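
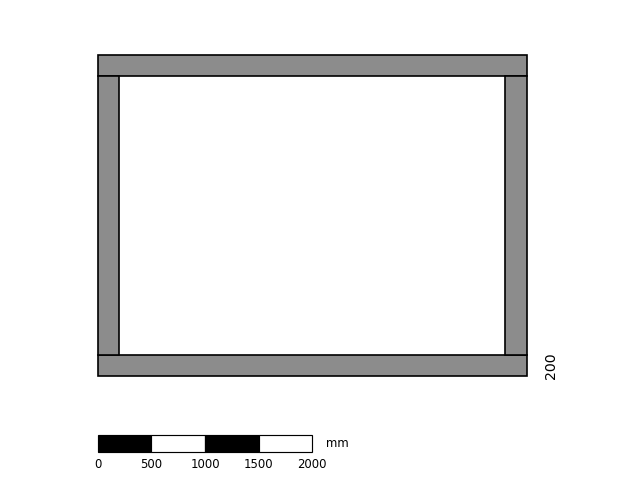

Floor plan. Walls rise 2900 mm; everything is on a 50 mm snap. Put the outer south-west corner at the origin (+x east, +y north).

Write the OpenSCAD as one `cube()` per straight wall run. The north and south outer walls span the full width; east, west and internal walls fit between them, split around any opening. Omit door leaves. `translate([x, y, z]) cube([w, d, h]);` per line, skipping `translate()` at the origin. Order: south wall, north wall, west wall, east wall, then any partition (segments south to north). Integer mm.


cube([4000, 200, 2900]);
translate([0, 2800, 0]) cube([4000, 200, 2900]);
translate([0, 200, 0]) cube([200, 2600, 2900]);
translate([3800, 200, 0]) cube([200, 2600, 2900]);


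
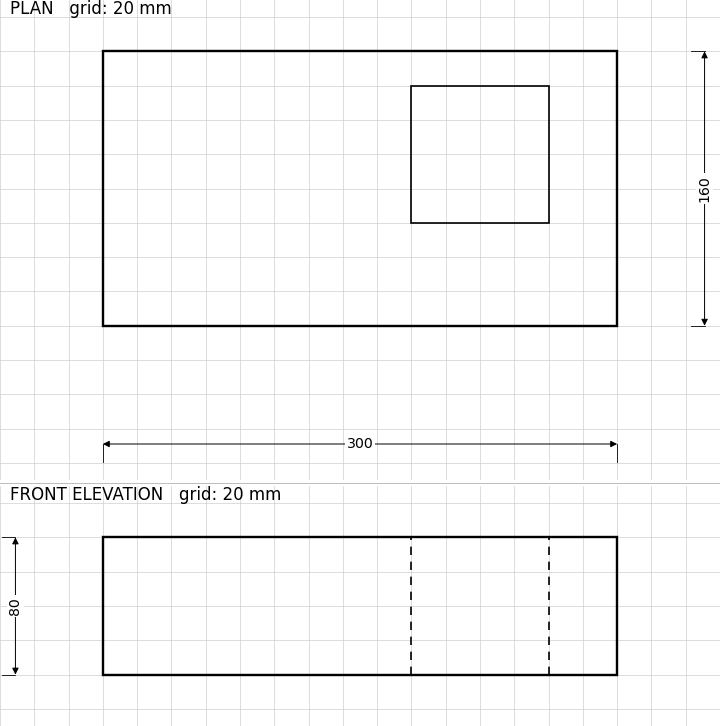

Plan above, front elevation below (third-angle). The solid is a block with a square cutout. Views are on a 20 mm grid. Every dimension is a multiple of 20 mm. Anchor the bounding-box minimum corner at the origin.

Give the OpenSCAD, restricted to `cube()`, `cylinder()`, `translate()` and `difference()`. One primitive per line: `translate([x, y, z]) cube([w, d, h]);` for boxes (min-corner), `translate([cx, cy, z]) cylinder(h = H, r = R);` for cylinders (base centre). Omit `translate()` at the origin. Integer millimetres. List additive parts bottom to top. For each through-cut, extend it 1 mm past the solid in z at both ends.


difference() {
  cube([300, 160, 80]);
  translate([180, 60, -1]) cube([80, 80, 82]);
}


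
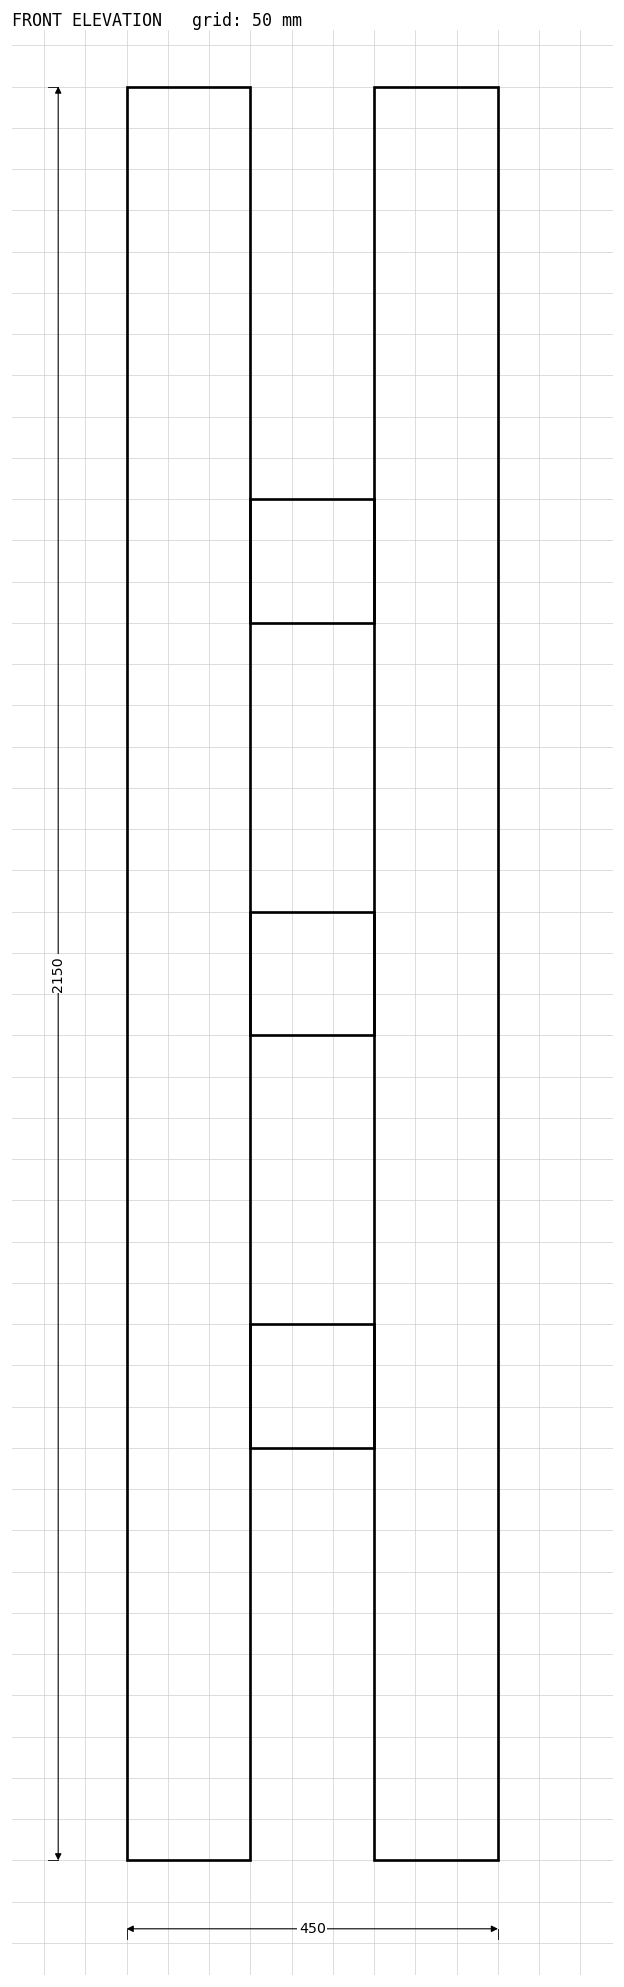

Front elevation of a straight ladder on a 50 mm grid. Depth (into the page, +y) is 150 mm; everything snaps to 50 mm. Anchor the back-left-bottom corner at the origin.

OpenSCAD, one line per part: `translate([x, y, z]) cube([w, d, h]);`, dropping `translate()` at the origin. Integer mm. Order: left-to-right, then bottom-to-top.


cube([150, 150, 2150]);
translate([150, 0, 500]) cube([150, 150, 150]);
translate([150, 0, 1000]) cube([150, 150, 150]);
translate([150, 0, 1500]) cube([150, 150, 150]);
translate([300, 0, 0]) cube([150, 150, 2150]);


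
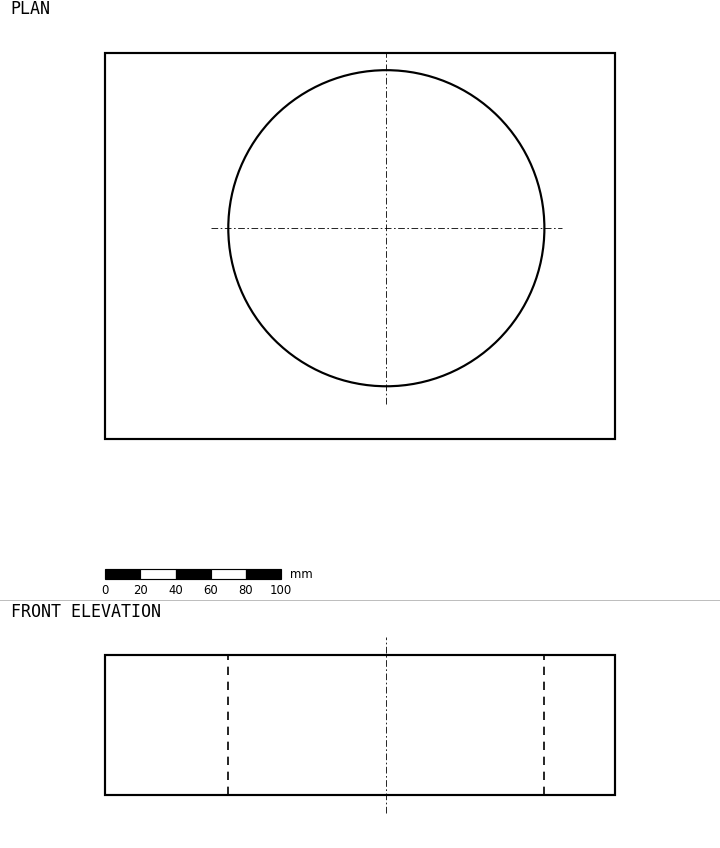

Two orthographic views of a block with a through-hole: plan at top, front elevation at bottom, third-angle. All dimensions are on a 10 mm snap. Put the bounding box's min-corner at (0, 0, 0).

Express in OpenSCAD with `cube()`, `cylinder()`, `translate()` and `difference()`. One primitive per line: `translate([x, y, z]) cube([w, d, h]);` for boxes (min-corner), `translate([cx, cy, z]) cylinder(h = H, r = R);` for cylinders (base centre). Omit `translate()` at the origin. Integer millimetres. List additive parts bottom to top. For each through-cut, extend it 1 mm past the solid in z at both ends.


difference() {
  cube([290, 220, 80]);
  translate([160, 120, -1]) cylinder(h = 82, r = 90);
}


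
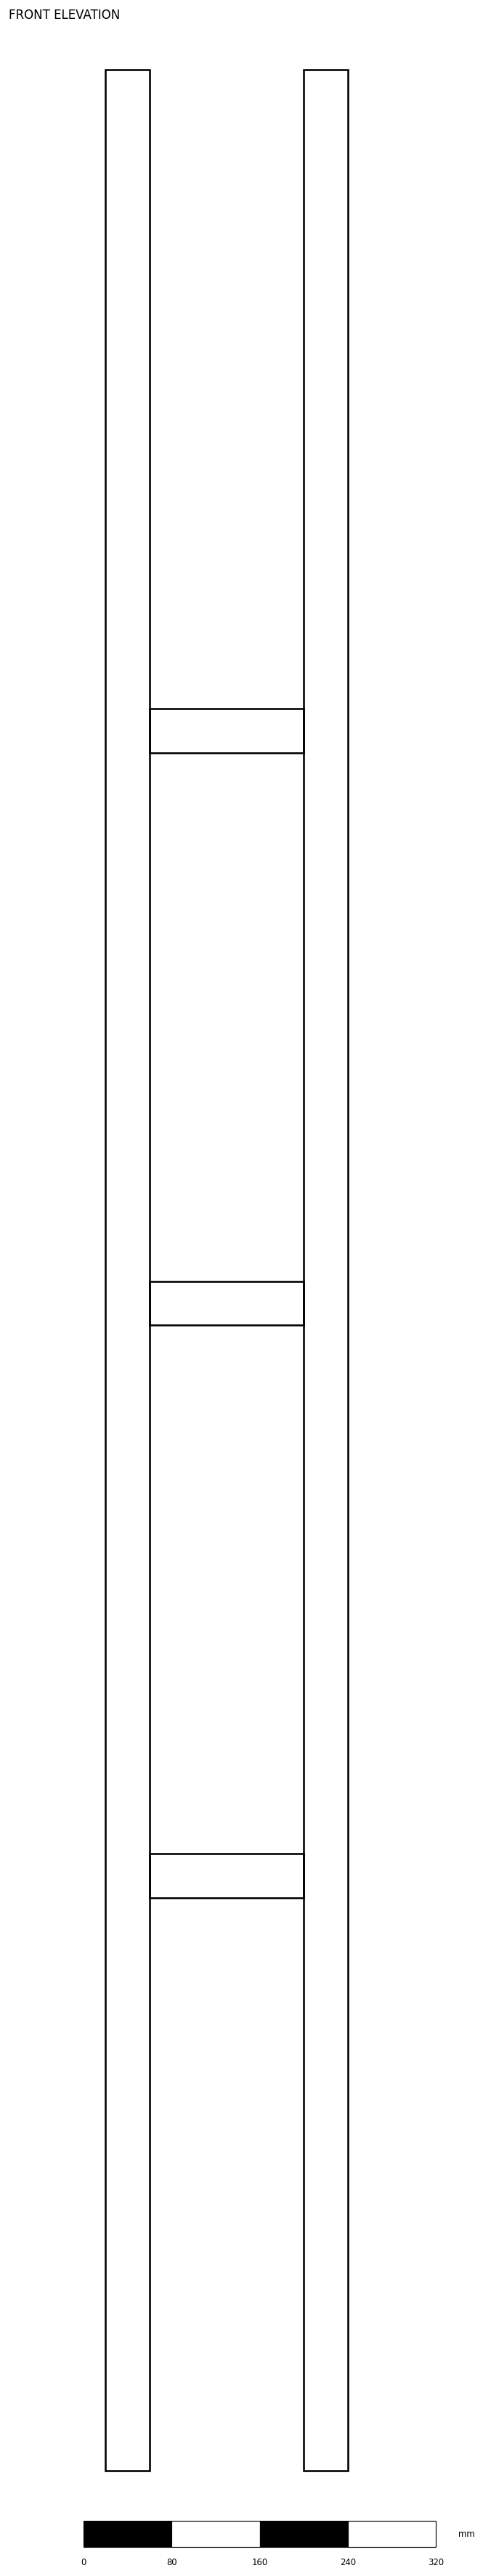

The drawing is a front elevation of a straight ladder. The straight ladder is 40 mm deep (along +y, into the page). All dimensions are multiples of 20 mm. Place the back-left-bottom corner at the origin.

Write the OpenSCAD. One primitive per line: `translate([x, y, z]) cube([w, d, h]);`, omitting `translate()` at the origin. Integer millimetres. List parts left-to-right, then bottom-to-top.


cube([40, 40, 2180]);
translate([40, 0, 520]) cube([140, 40, 40]);
translate([40, 0, 1040]) cube([140, 40, 40]);
translate([40, 0, 1560]) cube([140, 40, 40]);
translate([180, 0, 0]) cube([40, 40, 2180]);


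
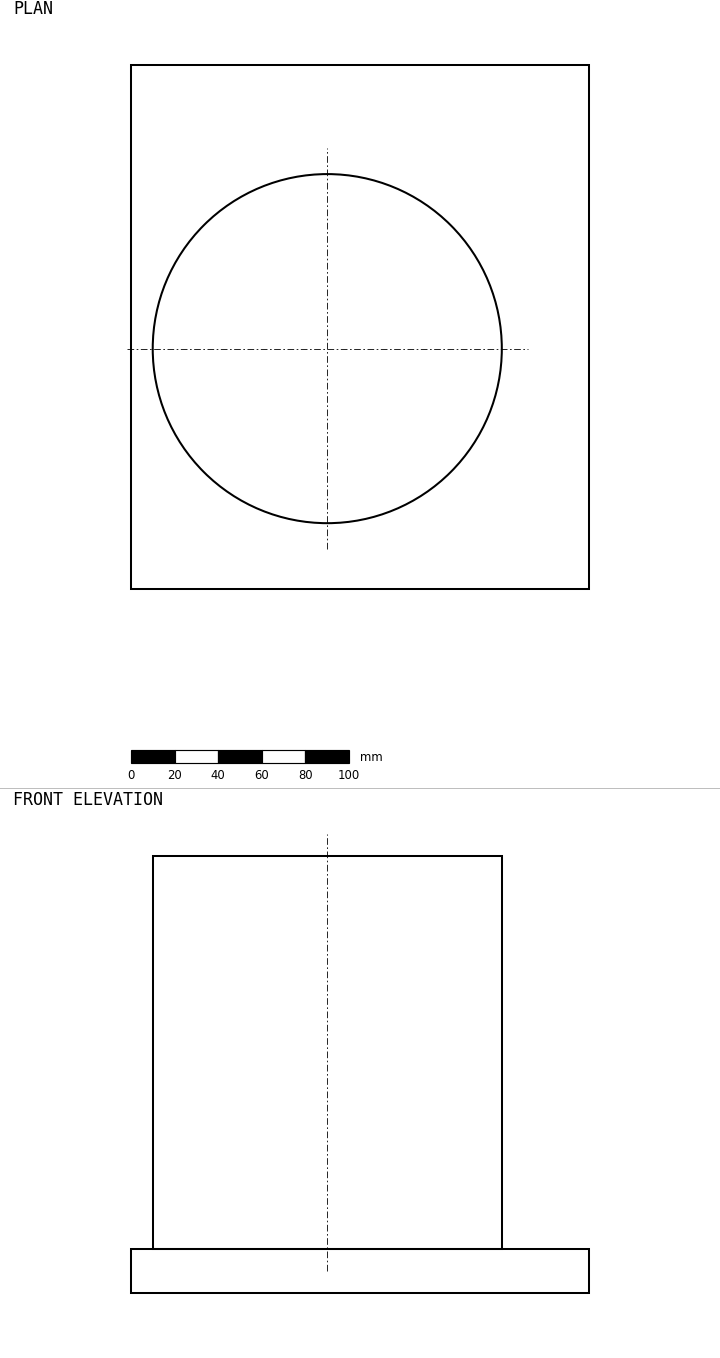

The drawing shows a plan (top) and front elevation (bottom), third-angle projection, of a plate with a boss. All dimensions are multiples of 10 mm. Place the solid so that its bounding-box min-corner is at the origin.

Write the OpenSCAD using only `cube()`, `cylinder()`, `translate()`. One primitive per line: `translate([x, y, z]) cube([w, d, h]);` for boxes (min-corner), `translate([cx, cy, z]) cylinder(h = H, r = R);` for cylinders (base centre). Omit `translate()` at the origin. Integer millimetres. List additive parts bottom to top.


cube([210, 240, 20]);
translate([90, 110, 20]) cylinder(h = 180, r = 80);


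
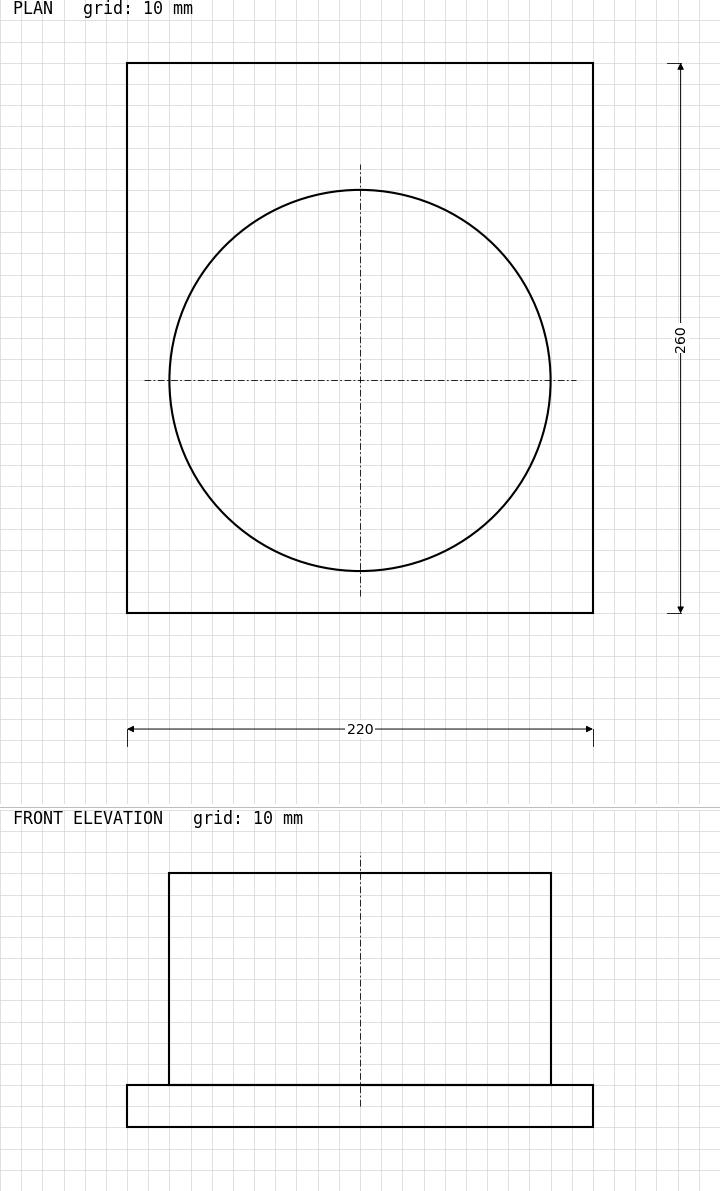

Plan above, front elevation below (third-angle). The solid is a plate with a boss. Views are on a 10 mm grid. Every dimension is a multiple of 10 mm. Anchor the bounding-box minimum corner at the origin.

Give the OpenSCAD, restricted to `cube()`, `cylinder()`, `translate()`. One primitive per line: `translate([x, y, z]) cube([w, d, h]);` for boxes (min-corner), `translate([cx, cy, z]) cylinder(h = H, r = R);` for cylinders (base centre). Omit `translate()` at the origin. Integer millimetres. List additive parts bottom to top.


cube([220, 260, 20]);
translate([110, 110, 20]) cylinder(h = 100, r = 90);


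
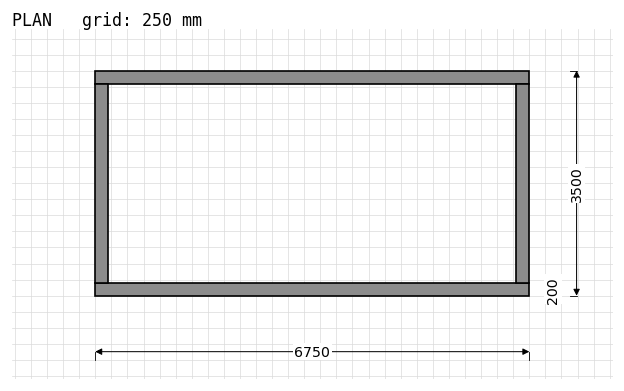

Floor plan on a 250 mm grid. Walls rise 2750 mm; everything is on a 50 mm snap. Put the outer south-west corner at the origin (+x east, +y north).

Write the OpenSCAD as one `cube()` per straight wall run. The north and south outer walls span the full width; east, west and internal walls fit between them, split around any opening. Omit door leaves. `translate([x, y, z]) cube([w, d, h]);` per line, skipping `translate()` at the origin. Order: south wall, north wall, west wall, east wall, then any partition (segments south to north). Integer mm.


cube([6750, 200, 2750]);
translate([0, 3300, 0]) cube([6750, 200, 2750]);
translate([0, 200, 0]) cube([200, 3100, 2750]);
translate([6550, 200, 0]) cube([200, 3100, 2750]);


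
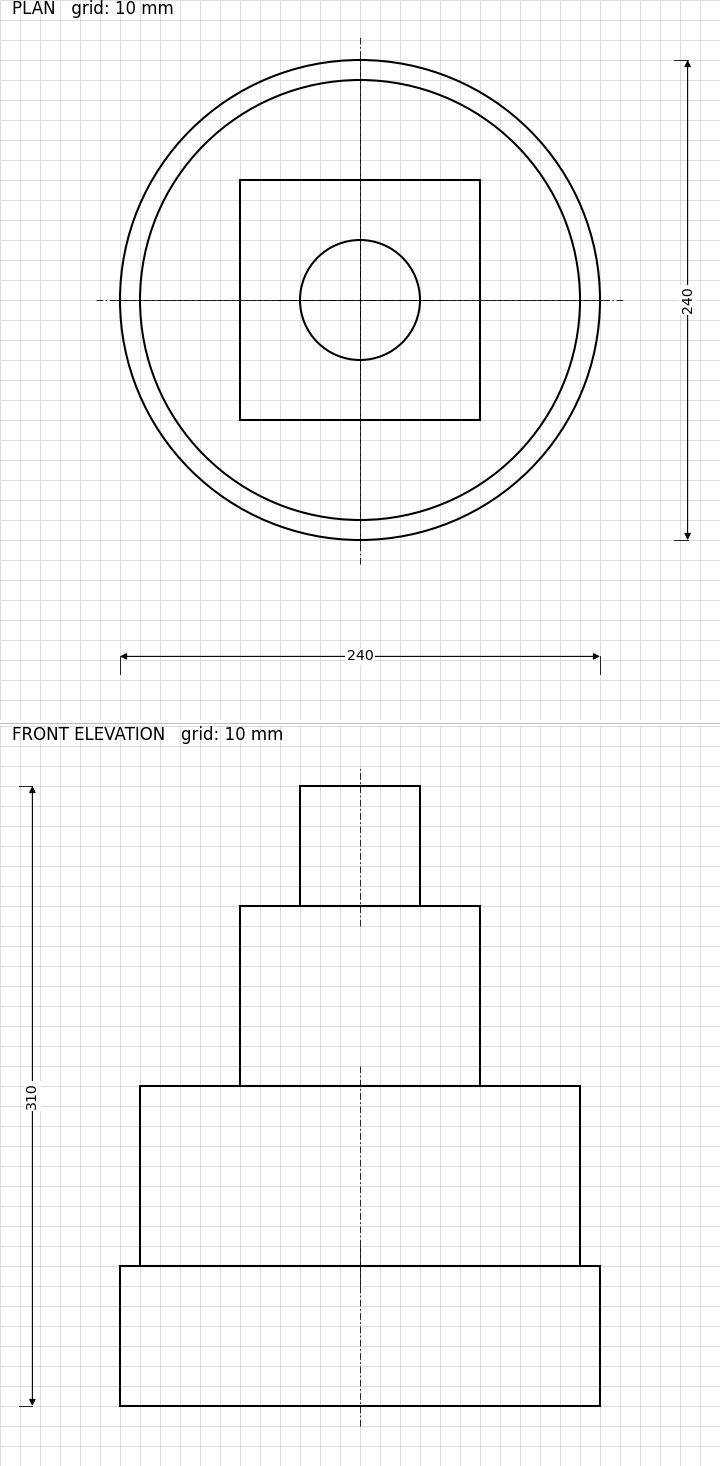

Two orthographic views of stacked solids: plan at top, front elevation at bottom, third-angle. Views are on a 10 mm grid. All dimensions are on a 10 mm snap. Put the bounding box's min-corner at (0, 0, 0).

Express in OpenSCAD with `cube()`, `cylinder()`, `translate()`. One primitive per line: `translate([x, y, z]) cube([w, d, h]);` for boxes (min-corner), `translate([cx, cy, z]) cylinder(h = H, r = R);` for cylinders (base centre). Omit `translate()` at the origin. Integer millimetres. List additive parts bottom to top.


translate([120, 120, 0]) cylinder(h = 70, r = 120);
translate([120, 120, 70]) cylinder(h = 90, r = 110);
translate([60, 60, 160]) cube([120, 120, 90]);
translate([120, 120, 250]) cylinder(h = 60, r = 30);


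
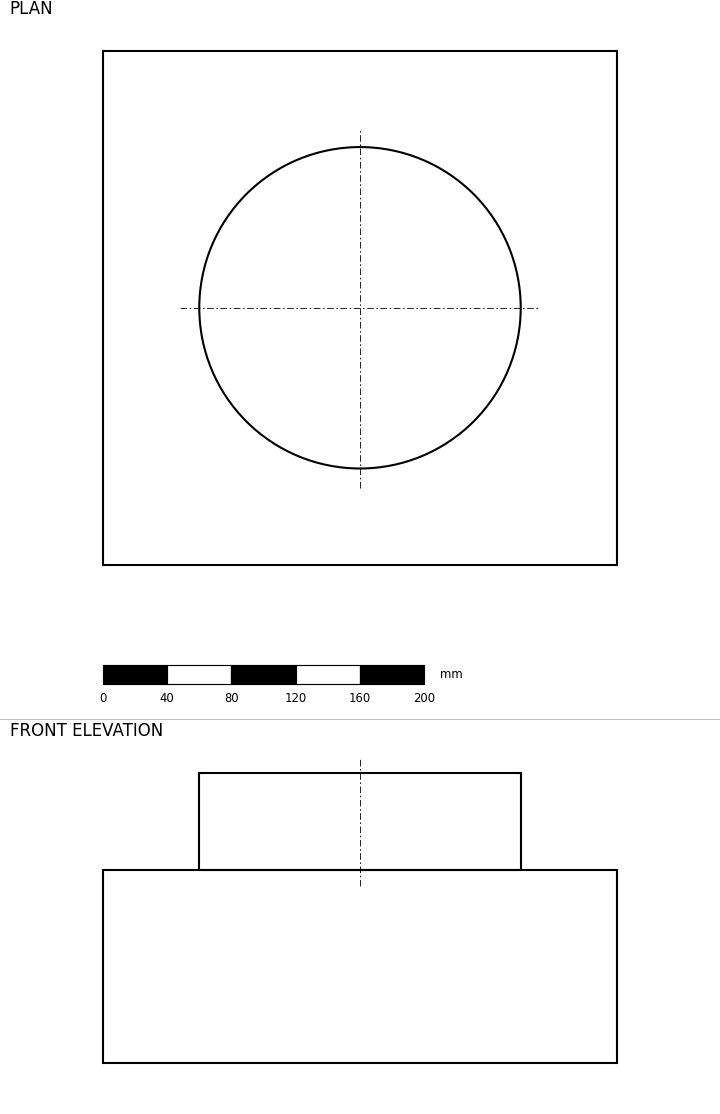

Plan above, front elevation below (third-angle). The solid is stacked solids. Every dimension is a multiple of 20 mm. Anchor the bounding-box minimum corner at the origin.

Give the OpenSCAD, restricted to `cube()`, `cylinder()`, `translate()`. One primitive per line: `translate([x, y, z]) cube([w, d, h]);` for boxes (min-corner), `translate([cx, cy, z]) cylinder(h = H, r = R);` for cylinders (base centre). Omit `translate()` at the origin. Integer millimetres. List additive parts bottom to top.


cube([320, 320, 120]);
translate([160, 160, 120]) cylinder(h = 60, r = 100);


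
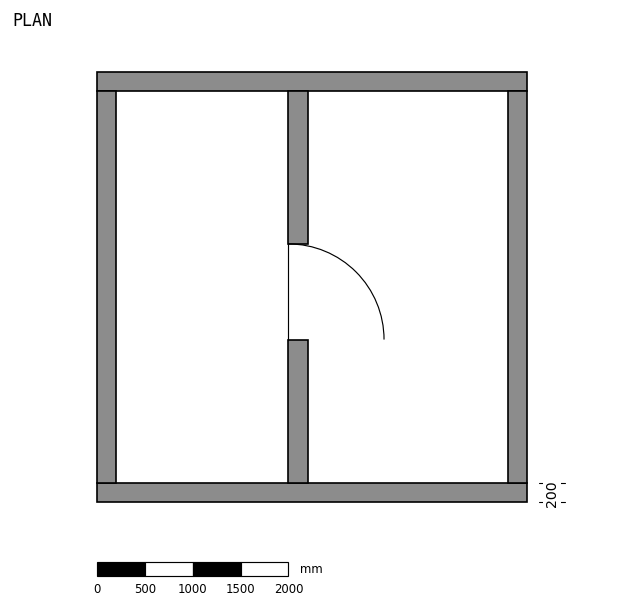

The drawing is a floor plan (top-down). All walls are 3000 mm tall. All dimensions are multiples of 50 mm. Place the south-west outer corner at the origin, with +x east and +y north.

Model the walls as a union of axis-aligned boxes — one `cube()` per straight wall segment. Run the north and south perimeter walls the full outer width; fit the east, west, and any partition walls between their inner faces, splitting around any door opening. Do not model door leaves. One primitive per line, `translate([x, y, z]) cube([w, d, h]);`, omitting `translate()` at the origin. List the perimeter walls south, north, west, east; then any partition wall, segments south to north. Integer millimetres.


cube([4500, 200, 3000]);
translate([0, 4300, 0]) cube([4500, 200, 3000]);
translate([0, 200, 0]) cube([200, 4100, 3000]);
translate([4300, 200, 0]) cube([200, 4100, 3000]);
translate([2000, 200, 0]) cube([200, 1500, 3000]);
translate([2000, 2700, 0]) cube([200, 1600, 3000]);


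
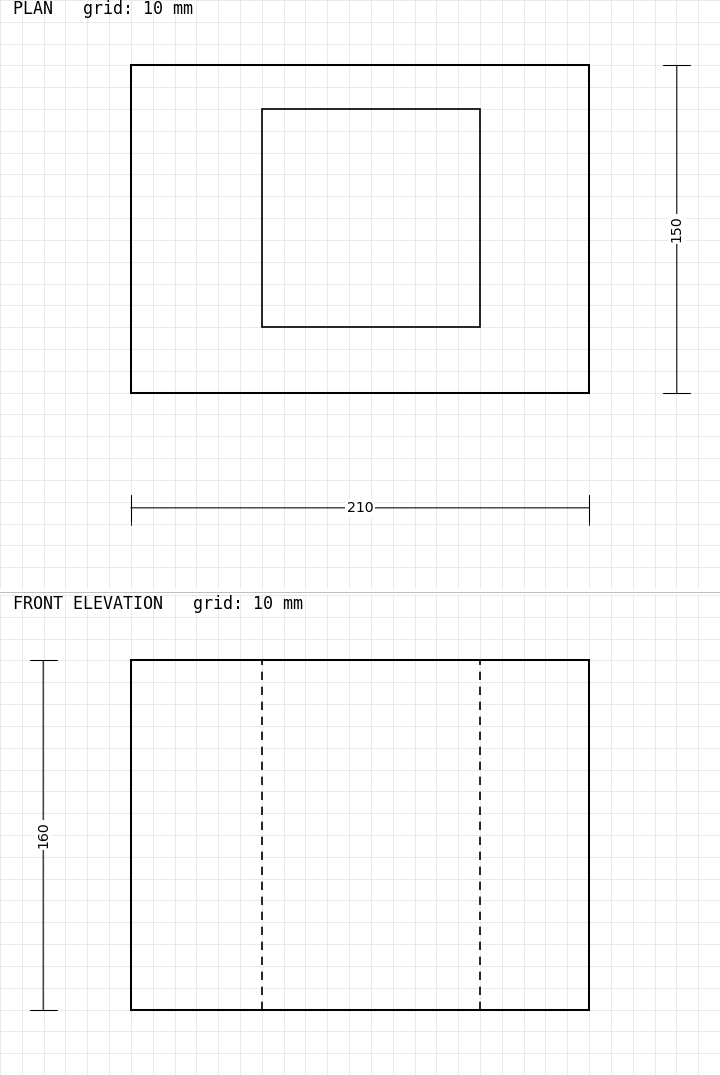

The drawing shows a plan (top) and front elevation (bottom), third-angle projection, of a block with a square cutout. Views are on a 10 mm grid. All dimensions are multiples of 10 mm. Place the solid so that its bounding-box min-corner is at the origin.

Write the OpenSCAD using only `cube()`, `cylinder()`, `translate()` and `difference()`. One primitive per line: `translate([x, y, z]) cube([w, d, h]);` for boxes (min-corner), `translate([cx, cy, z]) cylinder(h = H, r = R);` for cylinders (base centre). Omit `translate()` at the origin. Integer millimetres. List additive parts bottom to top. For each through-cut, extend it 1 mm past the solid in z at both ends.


difference() {
  cube([210, 150, 160]);
  translate([60, 30, -1]) cube([100, 100, 162]);
}


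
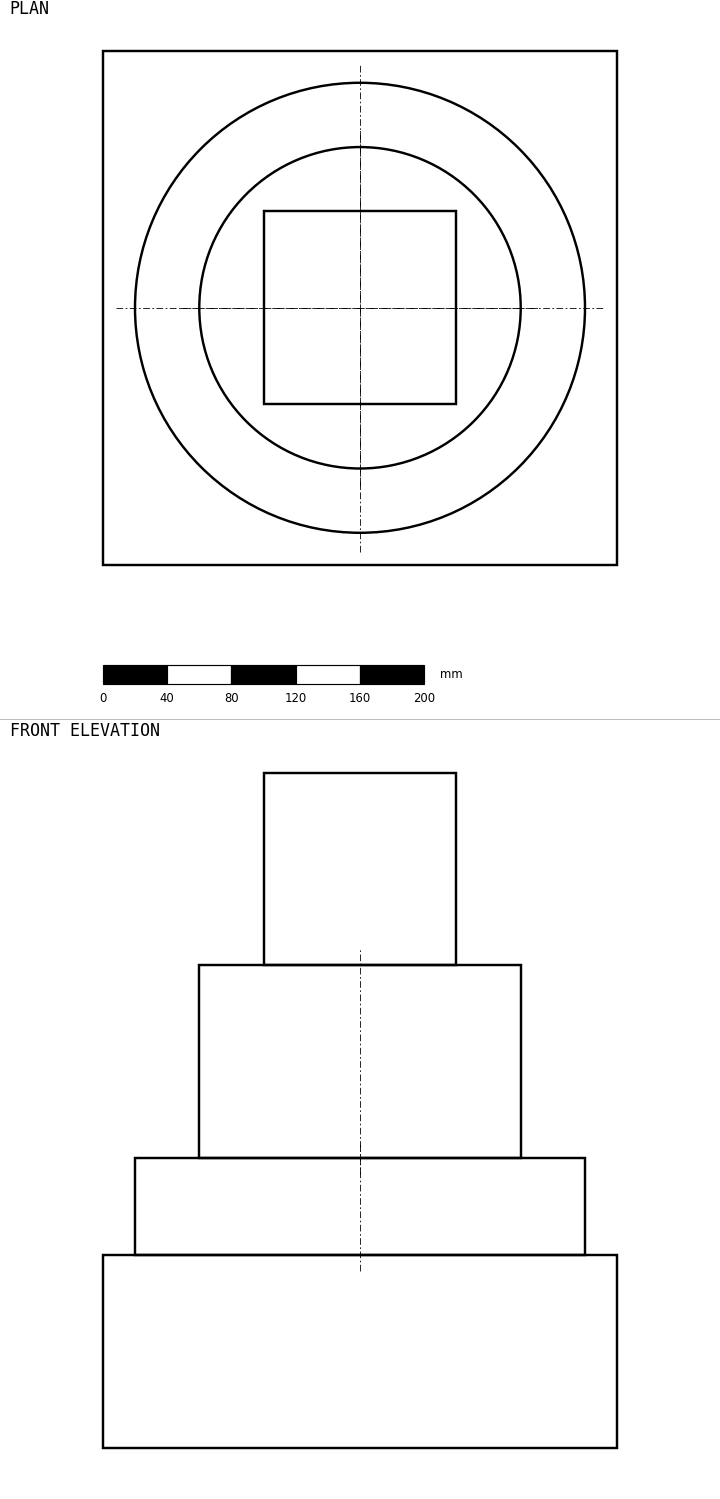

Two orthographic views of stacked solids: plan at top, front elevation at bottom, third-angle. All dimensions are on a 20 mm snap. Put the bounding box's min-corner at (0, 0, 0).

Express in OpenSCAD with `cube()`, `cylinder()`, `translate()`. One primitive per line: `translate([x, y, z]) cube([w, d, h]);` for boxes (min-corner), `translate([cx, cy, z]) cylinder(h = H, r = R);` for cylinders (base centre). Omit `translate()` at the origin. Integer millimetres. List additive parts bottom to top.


cube([320, 320, 120]);
translate([160, 160, 120]) cylinder(h = 60, r = 140);
translate([160, 160, 180]) cylinder(h = 120, r = 100);
translate([100, 100, 300]) cube([120, 120, 120]);


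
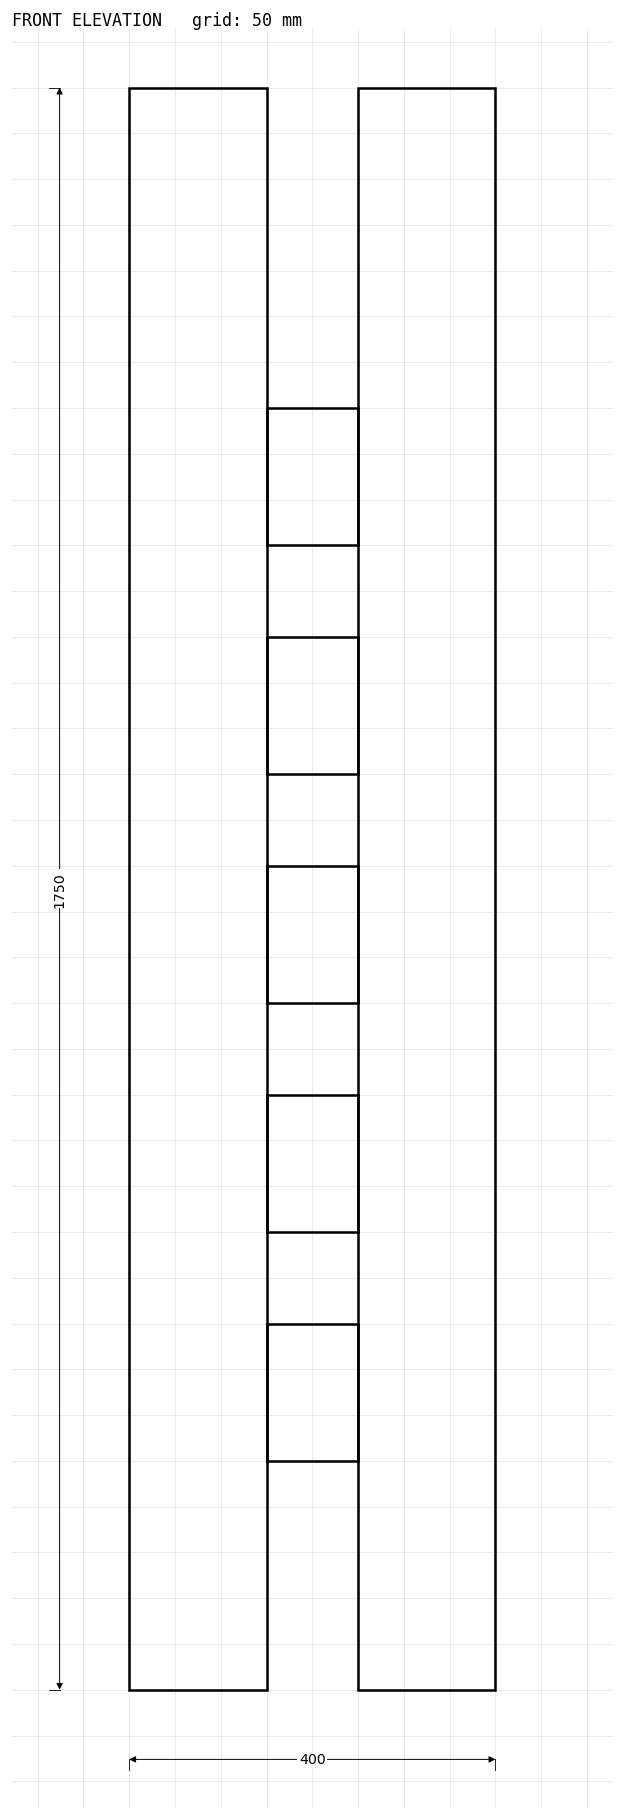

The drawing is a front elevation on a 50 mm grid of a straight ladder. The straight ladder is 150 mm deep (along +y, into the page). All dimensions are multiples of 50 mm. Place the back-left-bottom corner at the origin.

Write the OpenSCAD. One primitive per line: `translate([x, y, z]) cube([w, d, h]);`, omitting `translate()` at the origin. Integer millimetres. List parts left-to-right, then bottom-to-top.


cube([150, 150, 1750]);
translate([150, 0, 250]) cube([100, 150, 150]);
translate([150, 0, 500]) cube([100, 150, 150]);
translate([150, 0, 750]) cube([100, 150, 150]);
translate([150, 0, 1000]) cube([100, 150, 150]);
translate([150, 0, 1250]) cube([100, 150, 150]);
translate([250, 0, 0]) cube([150, 150, 1750]);


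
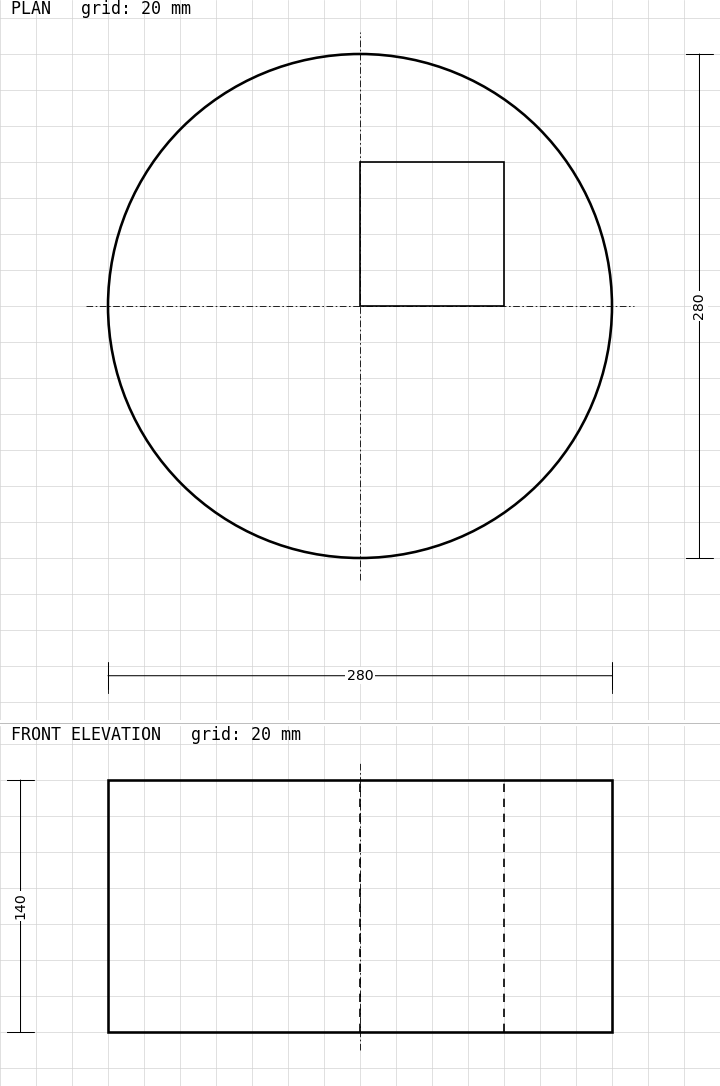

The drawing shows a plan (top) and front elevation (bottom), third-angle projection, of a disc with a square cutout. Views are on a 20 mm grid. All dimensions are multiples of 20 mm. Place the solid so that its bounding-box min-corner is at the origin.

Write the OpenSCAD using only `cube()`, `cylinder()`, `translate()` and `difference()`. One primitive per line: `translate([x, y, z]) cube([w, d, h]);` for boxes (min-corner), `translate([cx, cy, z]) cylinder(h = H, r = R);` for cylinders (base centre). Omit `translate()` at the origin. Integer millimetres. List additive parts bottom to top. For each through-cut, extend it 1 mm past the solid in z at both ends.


difference() {
  translate([140, 140, 0]) cylinder(h = 140, r = 140);
  translate([140, 140, -1]) cube([80, 80, 142]);
}


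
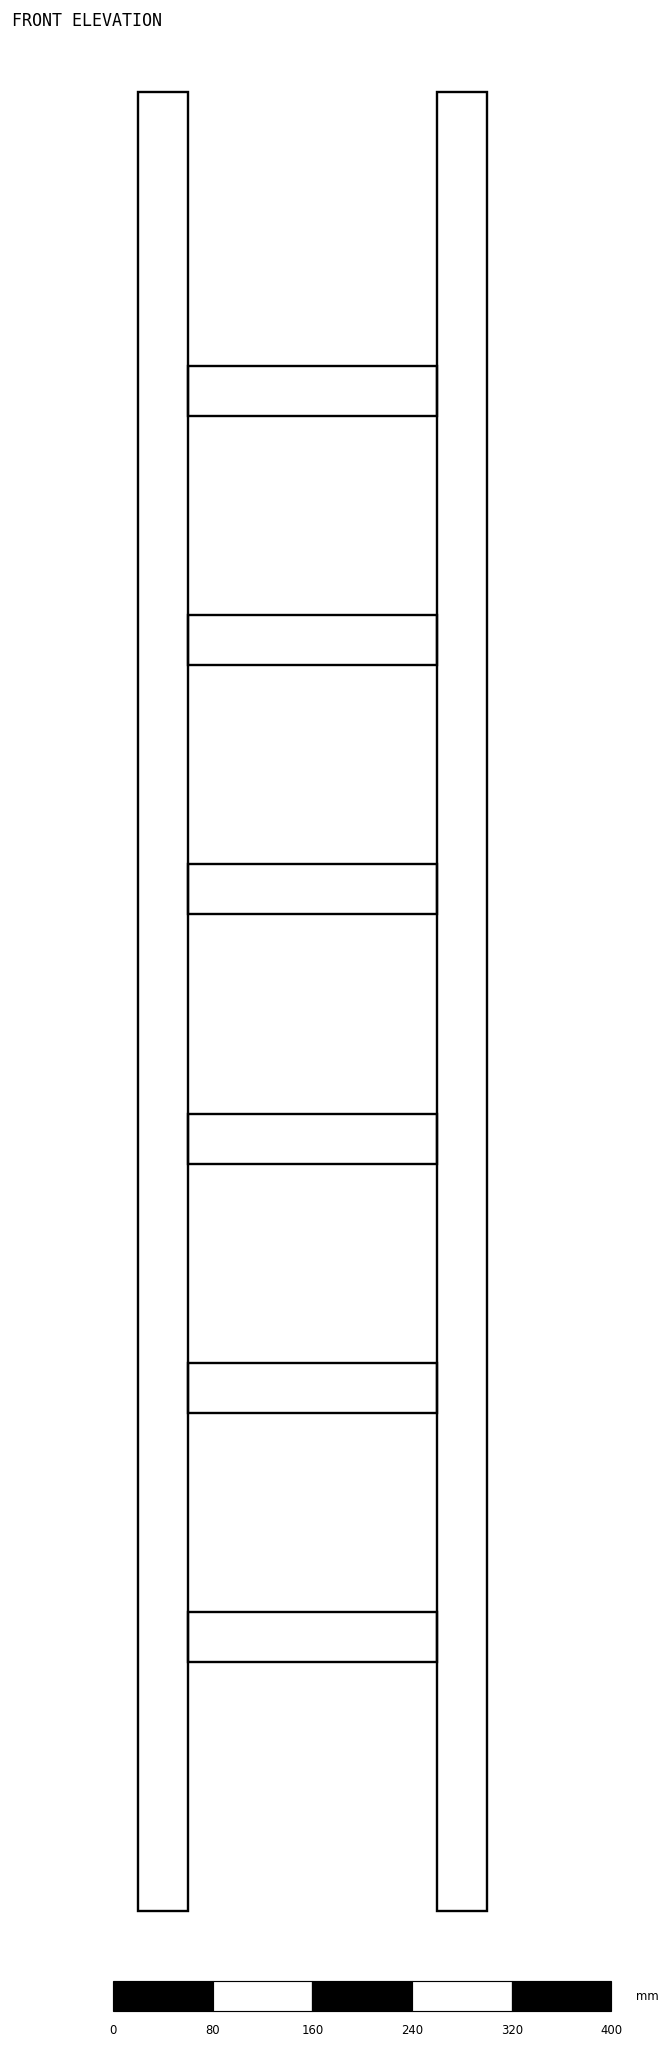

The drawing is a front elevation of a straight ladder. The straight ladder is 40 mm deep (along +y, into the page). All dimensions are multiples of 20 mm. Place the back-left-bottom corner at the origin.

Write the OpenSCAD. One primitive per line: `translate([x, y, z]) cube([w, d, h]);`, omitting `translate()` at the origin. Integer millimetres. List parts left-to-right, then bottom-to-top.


cube([40, 40, 1460]);
translate([40, 0, 200]) cube([200, 40, 40]);
translate([40, 0, 400]) cube([200, 40, 40]);
translate([40, 0, 600]) cube([200, 40, 40]);
translate([40, 0, 800]) cube([200, 40, 40]);
translate([40, 0, 1000]) cube([200, 40, 40]);
translate([40, 0, 1200]) cube([200, 40, 40]);
translate([240, 0, 0]) cube([40, 40, 1460]);


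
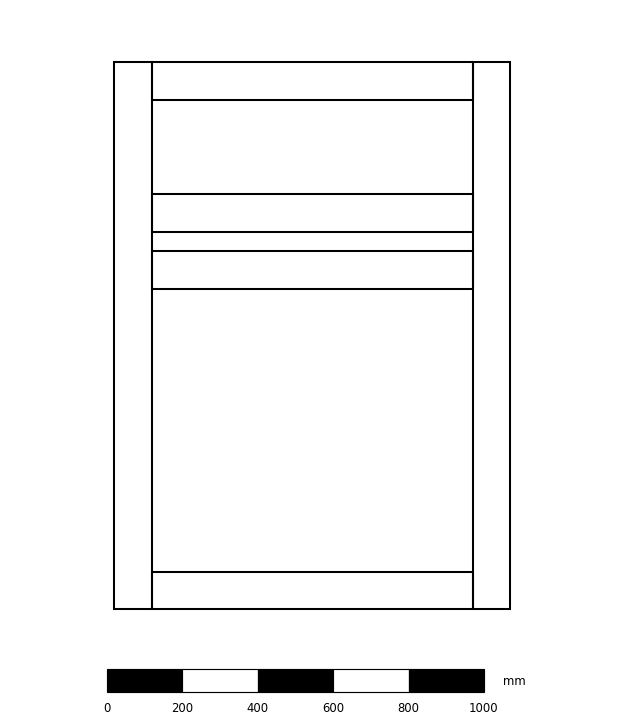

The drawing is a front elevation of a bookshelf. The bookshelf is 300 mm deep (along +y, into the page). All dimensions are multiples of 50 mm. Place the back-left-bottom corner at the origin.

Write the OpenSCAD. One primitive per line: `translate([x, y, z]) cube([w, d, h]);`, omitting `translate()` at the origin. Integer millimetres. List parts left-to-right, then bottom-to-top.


cube([100, 300, 1450]);
translate([100, 0, 0]) cube([850, 300, 100]);
translate([100, 0, 850]) cube([850, 300, 100]);
translate([100, 0, 1000]) cube([850, 300, 100]);
translate([100, 0, 1350]) cube([850, 300, 100]);
translate([950, 0, 0]) cube([100, 300, 1450]);


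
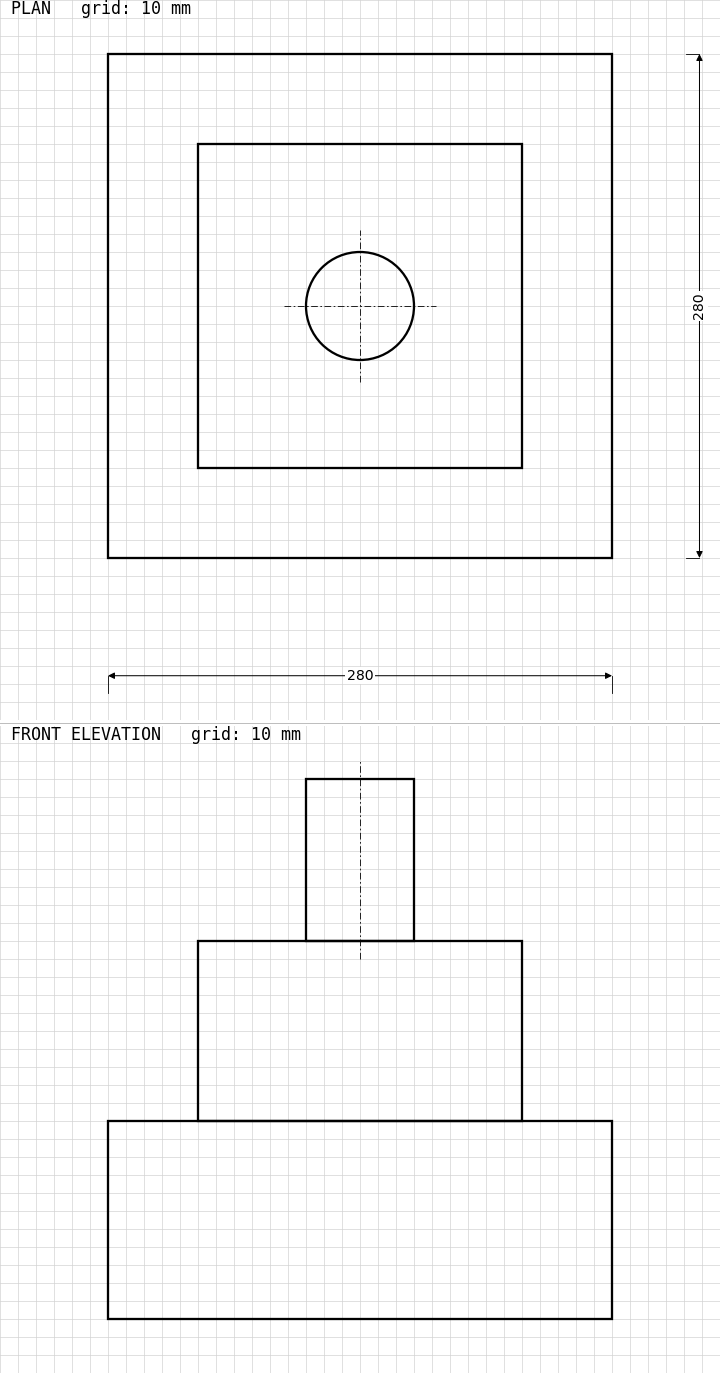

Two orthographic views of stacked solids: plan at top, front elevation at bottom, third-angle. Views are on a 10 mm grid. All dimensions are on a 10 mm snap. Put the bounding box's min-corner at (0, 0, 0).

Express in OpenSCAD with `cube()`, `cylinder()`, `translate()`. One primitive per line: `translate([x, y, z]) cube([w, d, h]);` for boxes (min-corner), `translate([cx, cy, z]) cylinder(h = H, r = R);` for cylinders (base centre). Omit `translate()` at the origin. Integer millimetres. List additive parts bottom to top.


cube([280, 280, 110]);
translate([50, 50, 110]) cube([180, 180, 100]);
translate([140, 140, 210]) cylinder(h = 90, r = 30);


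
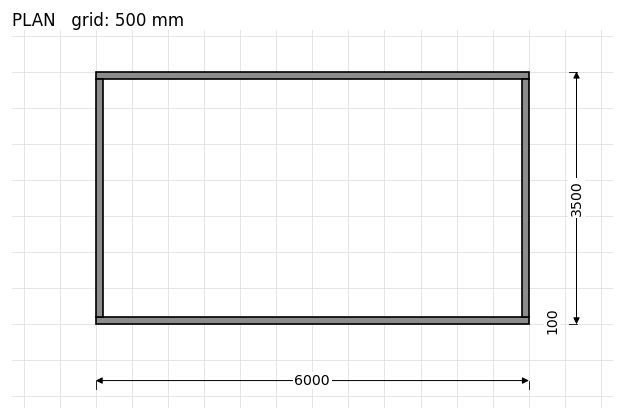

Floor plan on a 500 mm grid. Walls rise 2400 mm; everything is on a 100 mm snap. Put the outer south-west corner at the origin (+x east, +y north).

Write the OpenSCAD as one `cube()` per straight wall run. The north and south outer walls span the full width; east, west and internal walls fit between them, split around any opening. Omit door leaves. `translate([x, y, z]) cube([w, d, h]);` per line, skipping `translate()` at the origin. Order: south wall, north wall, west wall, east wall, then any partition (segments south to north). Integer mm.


cube([6000, 100, 2400]);
translate([0, 3400, 0]) cube([6000, 100, 2400]);
translate([0, 100, 0]) cube([100, 3300, 2400]);
translate([5900, 100, 0]) cube([100, 3300, 2400]);


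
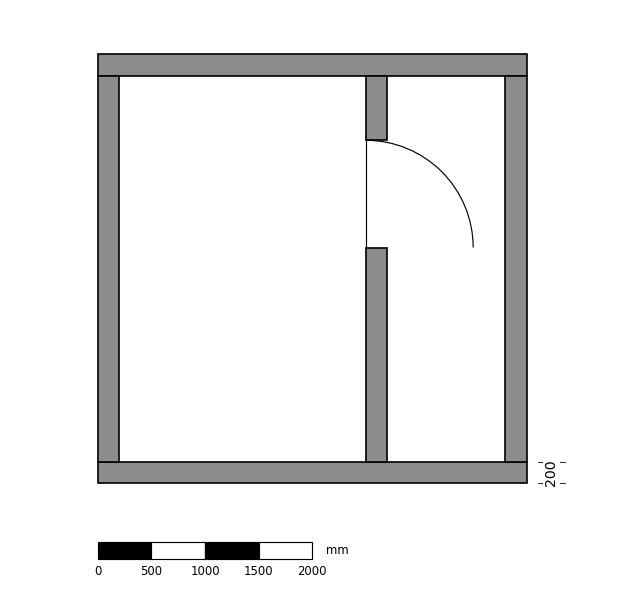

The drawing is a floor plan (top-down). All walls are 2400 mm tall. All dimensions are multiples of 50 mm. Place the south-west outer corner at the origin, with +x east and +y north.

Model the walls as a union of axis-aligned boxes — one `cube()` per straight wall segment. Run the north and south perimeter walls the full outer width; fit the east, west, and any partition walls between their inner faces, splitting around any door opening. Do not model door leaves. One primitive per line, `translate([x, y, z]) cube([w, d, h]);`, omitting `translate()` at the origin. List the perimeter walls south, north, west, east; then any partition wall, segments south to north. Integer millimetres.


cube([4000, 200, 2400]);
translate([0, 3800, 0]) cube([4000, 200, 2400]);
translate([0, 200, 0]) cube([200, 3600, 2400]);
translate([3800, 200, 0]) cube([200, 3600, 2400]);
translate([2500, 200, 0]) cube([200, 2000, 2400]);
translate([2500, 3200, 0]) cube([200, 600, 2400]);


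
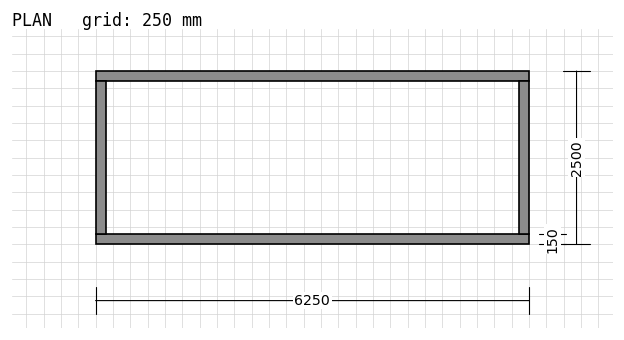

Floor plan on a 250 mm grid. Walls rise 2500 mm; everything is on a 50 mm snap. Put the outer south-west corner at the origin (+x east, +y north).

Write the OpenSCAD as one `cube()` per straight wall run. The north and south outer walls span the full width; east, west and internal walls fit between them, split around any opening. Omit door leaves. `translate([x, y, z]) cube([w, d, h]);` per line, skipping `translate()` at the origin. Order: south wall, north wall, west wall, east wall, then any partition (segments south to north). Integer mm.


cube([6250, 150, 2500]);
translate([0, 2350, 0]) cube([6250, 150, 2500]);
translate([0, 150, 0]) cube([150, 2200, 2500]);
translate([6100, 150, 0]) cube([150, 2200, 2500]);


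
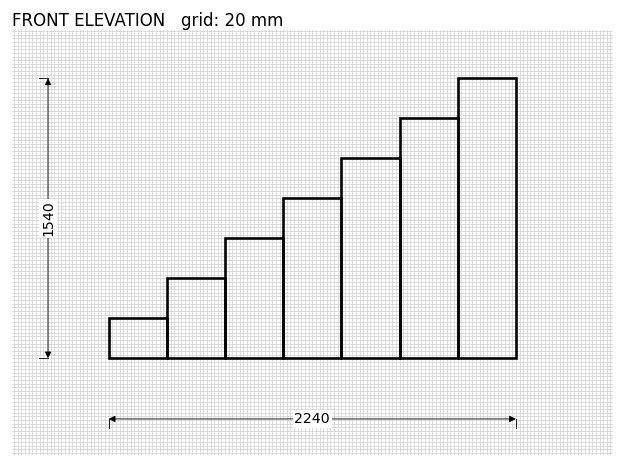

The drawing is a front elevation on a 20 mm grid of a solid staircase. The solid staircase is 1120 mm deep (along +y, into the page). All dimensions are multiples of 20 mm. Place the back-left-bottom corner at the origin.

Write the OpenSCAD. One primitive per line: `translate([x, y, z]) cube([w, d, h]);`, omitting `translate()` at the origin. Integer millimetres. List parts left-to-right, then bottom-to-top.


cube([320, 1120, 220]);
translate([320, 0, 0]) cube([320, 1120, 440]);
translate([640, 0, 0]) cube([320, 1120, 660]);
translate([960, 0, 0]) cube([320, 1120, 880]);
translate([1280, 0, 0]) cube([320, 1120, 1100]);
translate([1600, 0, 0]) cube([320, 1120, 1320]);
translate([1920, 0, 0]) cube([320, 1120, 1540]);


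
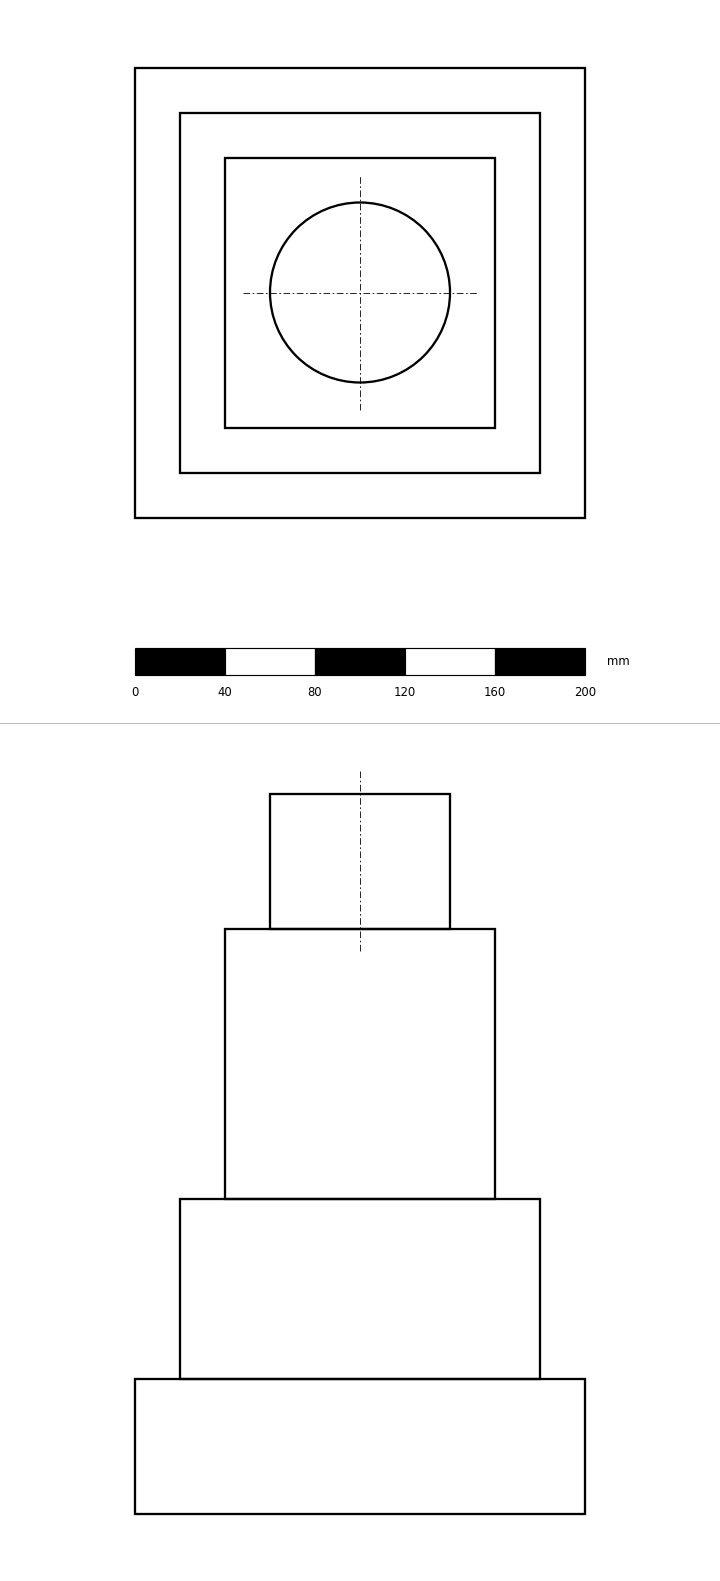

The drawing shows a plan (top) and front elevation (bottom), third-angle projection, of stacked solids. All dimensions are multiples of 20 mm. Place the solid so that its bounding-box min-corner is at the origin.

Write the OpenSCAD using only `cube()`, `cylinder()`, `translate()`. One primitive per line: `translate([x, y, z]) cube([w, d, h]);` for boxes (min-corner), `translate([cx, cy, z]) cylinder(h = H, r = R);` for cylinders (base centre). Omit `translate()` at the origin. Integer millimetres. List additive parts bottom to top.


cube([200, 200, 60]);
translate([20, 20, 60]) cube([160, 160, 80]);
translate([40, 40, 140]) cube([120, 120, 120]);
translate([100, 100, 260]) cylinder(h = 60, r = 40);


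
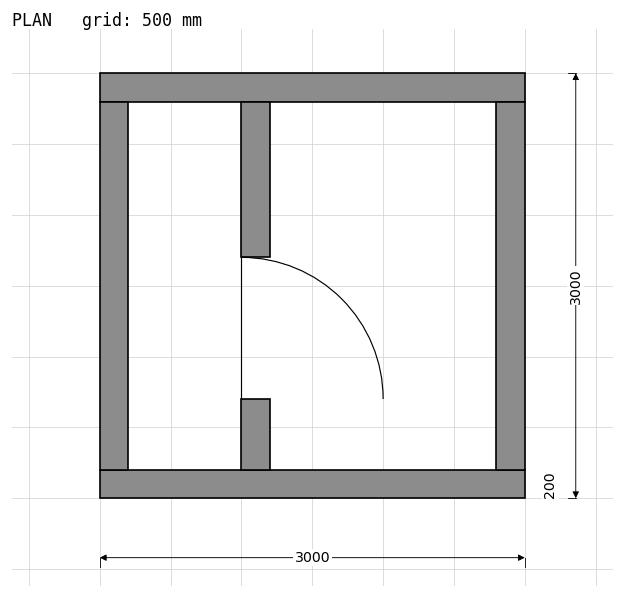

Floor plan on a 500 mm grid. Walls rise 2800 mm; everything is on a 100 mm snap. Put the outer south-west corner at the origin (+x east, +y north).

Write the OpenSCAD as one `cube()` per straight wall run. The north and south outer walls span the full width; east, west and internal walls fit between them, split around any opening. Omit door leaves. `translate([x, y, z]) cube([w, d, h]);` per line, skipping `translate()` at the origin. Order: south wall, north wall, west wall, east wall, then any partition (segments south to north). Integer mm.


cube([3000, 200, 2800]);
translate([0, 2800, 0]) cube([3000, 200, 2800]);
translate([0, 200, 0]) cube([200, 2600, 2800]);
translate([2800, 200, 0]) cube([200, 2600, 2800]);
translate([1000, 200, 0]) cube([200, 500, 2800]);
translate([1000, 1700, 0]) cube([200, 1100, 2800]);


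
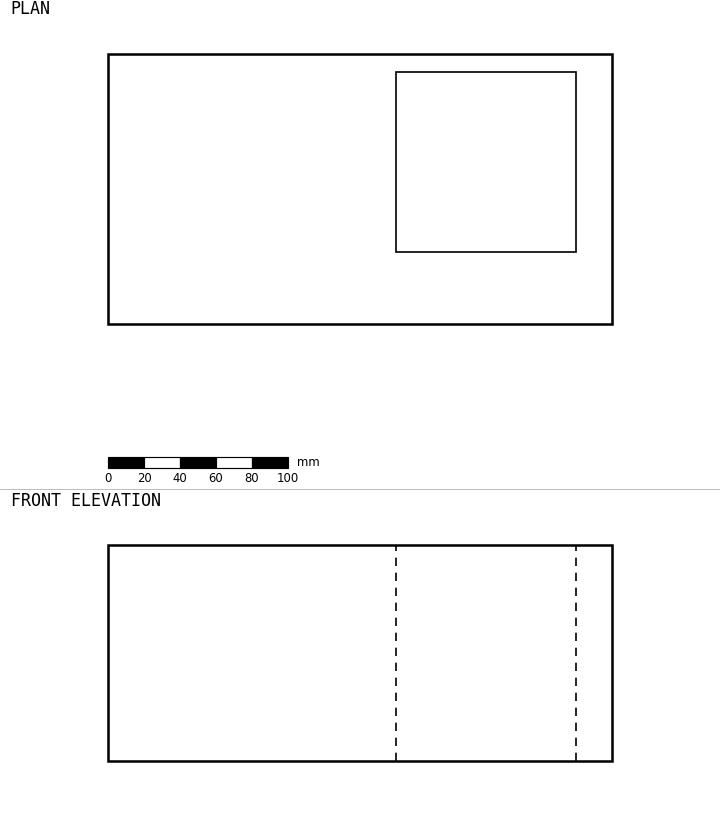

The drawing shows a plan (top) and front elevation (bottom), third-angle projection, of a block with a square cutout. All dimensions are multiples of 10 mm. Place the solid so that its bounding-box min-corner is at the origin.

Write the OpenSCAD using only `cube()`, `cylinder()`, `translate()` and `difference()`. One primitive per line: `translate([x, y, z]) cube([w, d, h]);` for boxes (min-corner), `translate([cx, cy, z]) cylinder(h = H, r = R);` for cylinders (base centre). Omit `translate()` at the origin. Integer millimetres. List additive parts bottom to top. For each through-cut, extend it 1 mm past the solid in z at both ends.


difference() {
  cube([280, 150, 120]);
  translate([160, 40, -1]) cube([100, 100, 122]);
}


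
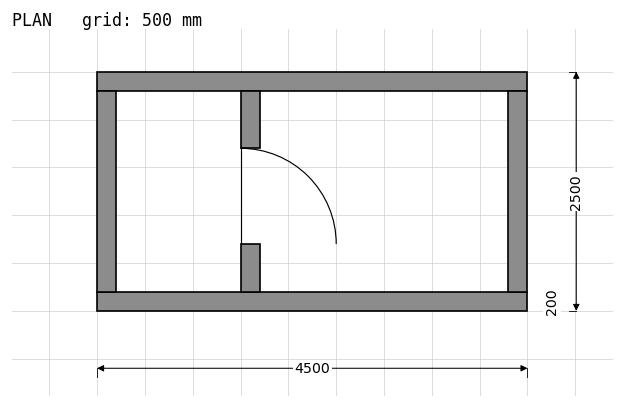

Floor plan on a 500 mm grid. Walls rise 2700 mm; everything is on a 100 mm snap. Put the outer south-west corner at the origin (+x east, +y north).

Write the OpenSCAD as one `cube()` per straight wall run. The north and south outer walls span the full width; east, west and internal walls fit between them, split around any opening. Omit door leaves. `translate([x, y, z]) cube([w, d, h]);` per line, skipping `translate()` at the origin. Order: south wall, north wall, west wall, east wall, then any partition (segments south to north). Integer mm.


cube([4500, 200, 2700]);
translate([0, 2300, 0]) cube([4500, 200, 2700]);
translate([0, 200, 0]) cube([200, 2100, 2700]);
translate([4300, 200, 0]) cube([200, 2100, 2700]);
translate([1500, 200, 0]) cube([200, 500, 2700]);
translate([1500, 1700, 0]) cube([200, 600, 2700]);


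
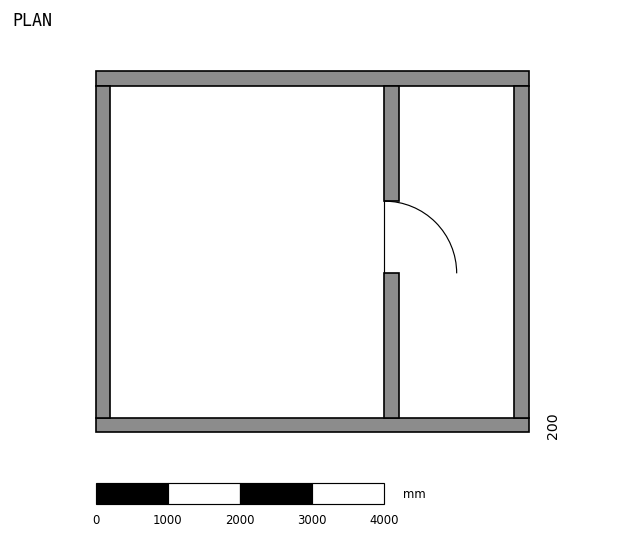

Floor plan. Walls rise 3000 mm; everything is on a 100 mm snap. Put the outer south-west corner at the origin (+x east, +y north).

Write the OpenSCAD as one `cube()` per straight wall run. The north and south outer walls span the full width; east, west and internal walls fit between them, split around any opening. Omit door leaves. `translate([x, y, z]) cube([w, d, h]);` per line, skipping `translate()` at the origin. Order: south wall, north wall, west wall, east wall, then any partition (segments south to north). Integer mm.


cube([6000, 200, 3000]);
translate([0, 4800, 0]) cube([6000, 200, 3000]);
translate([0, 200, 0]) cube([200, 4600, 3000]);
translate([5800, 200, 0]) cube([200, 4600, 3000]);
translate([4000, 200, 0]) cube([200, 2000, 3000]);
translate([4000, 3200, 0]) cube([200, 1600, 3000]);


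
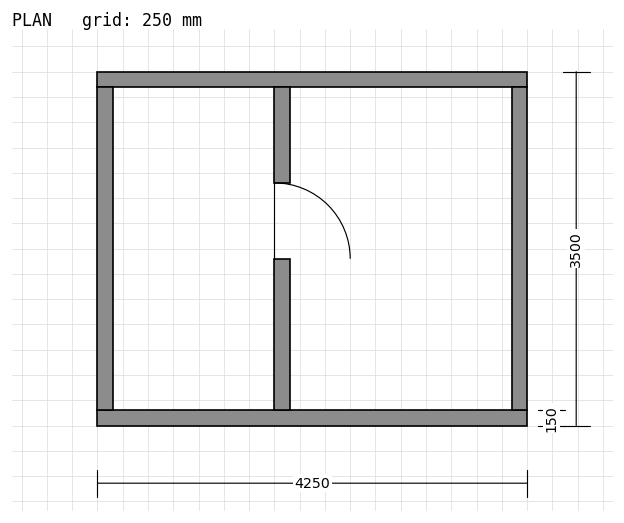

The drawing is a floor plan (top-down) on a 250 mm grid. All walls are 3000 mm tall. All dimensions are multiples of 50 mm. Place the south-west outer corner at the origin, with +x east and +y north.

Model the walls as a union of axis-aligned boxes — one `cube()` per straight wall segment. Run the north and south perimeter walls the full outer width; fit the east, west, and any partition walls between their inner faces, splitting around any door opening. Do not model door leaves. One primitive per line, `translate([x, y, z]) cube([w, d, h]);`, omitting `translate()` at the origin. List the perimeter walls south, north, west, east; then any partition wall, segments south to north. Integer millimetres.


cube([4250, 150, 3000]);
translate([0, 3350, 0]) cube([4250, 150, 3000]);
translate([0, 150, 0]) cube([150, 3200, 3000]);
translate([4100, 150, 0]) cube([150, 3200, 3000]);
translate([1750, 150, 0]) cube([150, 1500, 3000]);
translate([1750, 2400, 0]) cube([150, 950, 3000]);


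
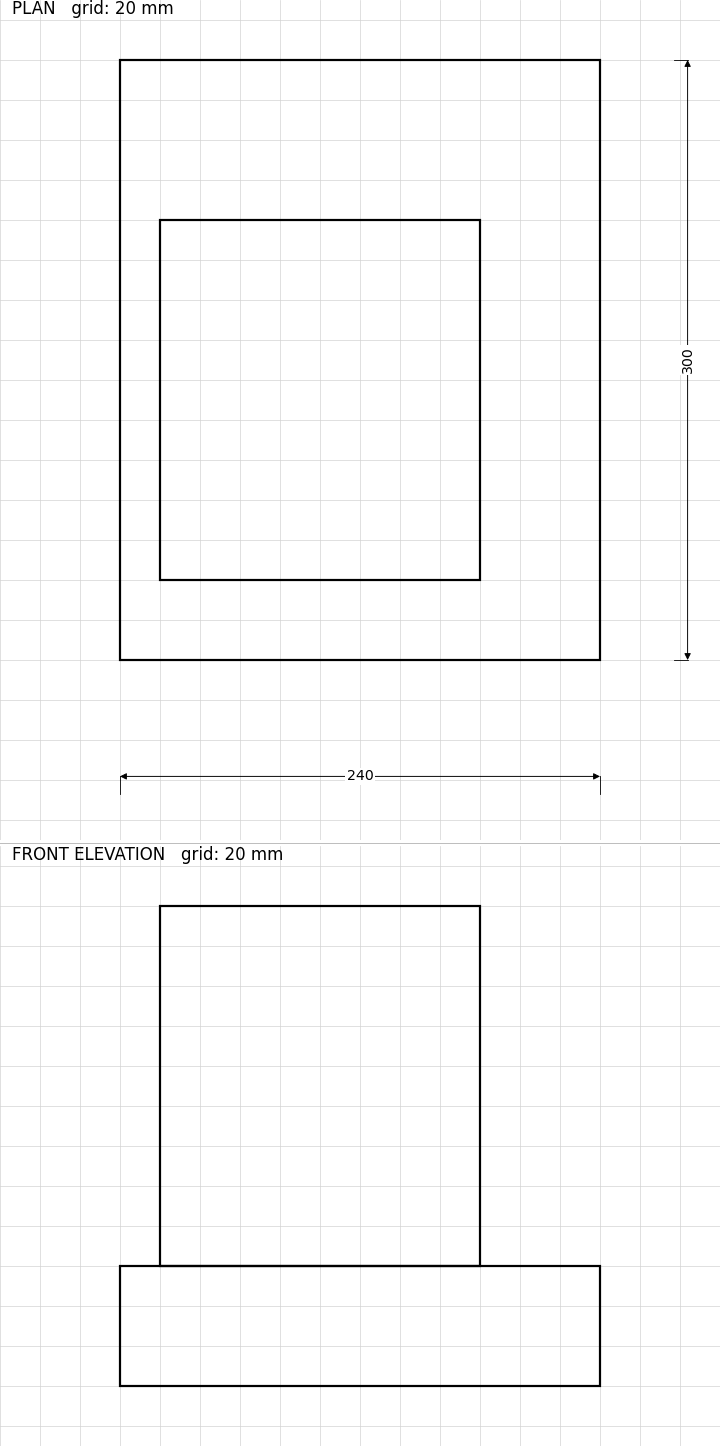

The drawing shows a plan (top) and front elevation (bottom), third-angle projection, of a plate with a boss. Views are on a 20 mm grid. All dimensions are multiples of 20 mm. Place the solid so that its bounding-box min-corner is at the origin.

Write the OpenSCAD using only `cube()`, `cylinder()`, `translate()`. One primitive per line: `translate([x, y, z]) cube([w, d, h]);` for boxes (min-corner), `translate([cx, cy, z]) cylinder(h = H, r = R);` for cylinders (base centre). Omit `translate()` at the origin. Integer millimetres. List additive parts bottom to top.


cube([240, 300, 60]);
translate([20, 40, 60]) cube([160, 180, 180]);


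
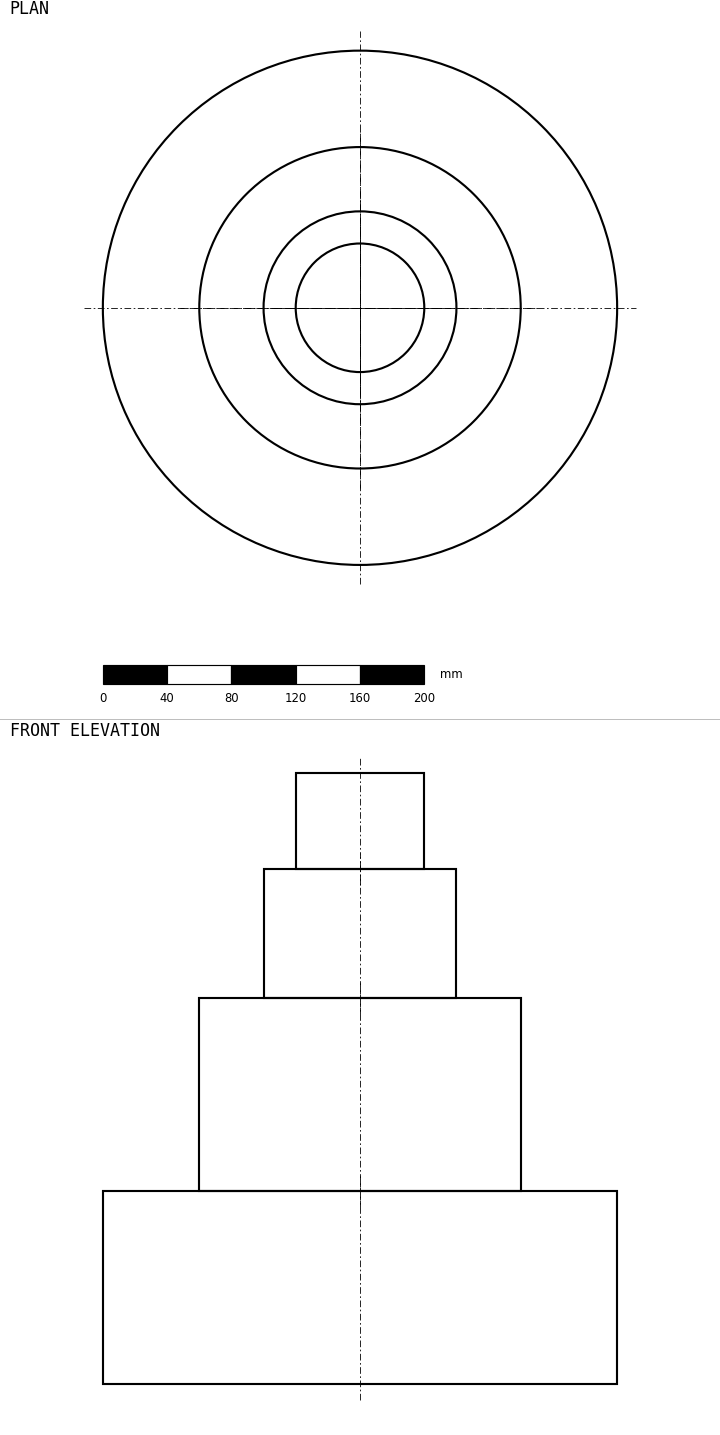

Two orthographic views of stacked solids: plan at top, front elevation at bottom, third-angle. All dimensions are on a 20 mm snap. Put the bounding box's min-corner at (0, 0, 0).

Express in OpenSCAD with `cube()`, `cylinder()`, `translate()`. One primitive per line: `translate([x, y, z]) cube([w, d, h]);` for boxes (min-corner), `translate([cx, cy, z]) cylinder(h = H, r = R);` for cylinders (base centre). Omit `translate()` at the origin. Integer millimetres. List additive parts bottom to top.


translate([160, 160, 0]) cylinder(h = 120, r = 160);
translate([160, 160, 120]) cylinder(h = 120, r = 100);
translate([160, 160, 240]) cylinder(h = 80, r = 60);
translate([160, 160, 320]) cylinder(h = 60, r = 40);


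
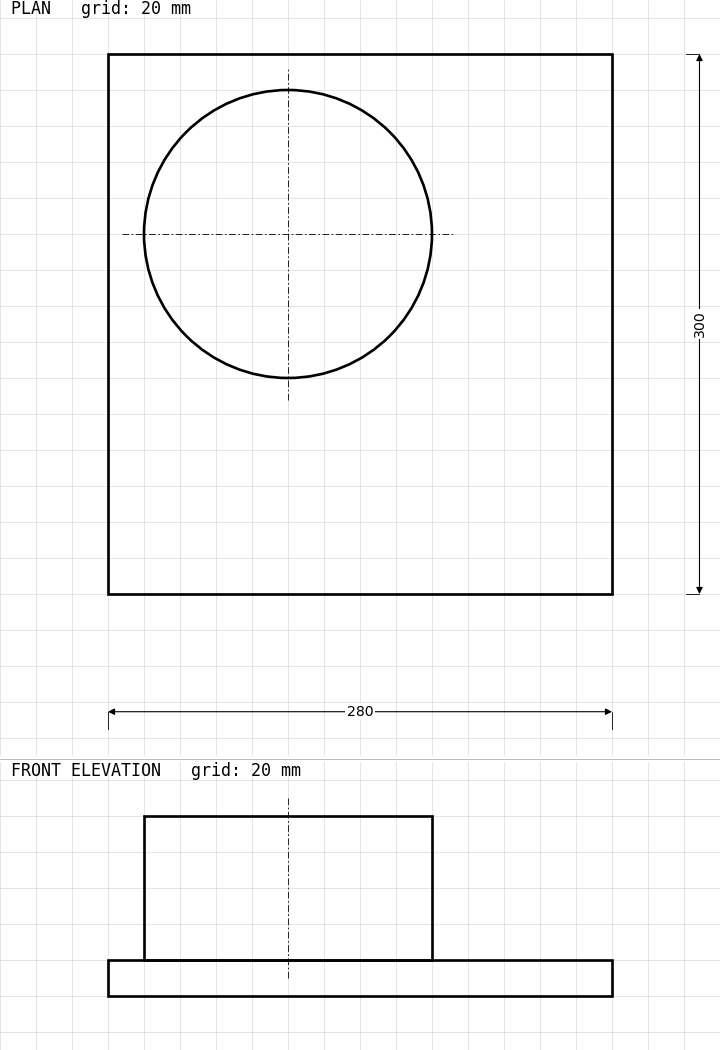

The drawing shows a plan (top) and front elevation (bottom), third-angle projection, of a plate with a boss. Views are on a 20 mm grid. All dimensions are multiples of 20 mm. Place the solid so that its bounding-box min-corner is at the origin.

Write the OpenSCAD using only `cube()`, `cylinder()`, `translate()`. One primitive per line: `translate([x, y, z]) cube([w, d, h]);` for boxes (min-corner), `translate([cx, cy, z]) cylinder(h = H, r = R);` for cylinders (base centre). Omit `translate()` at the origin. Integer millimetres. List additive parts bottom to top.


cube([280, 300, 20]);
translate([100, 200, 20]) cylinder(h = 80, r = 80);


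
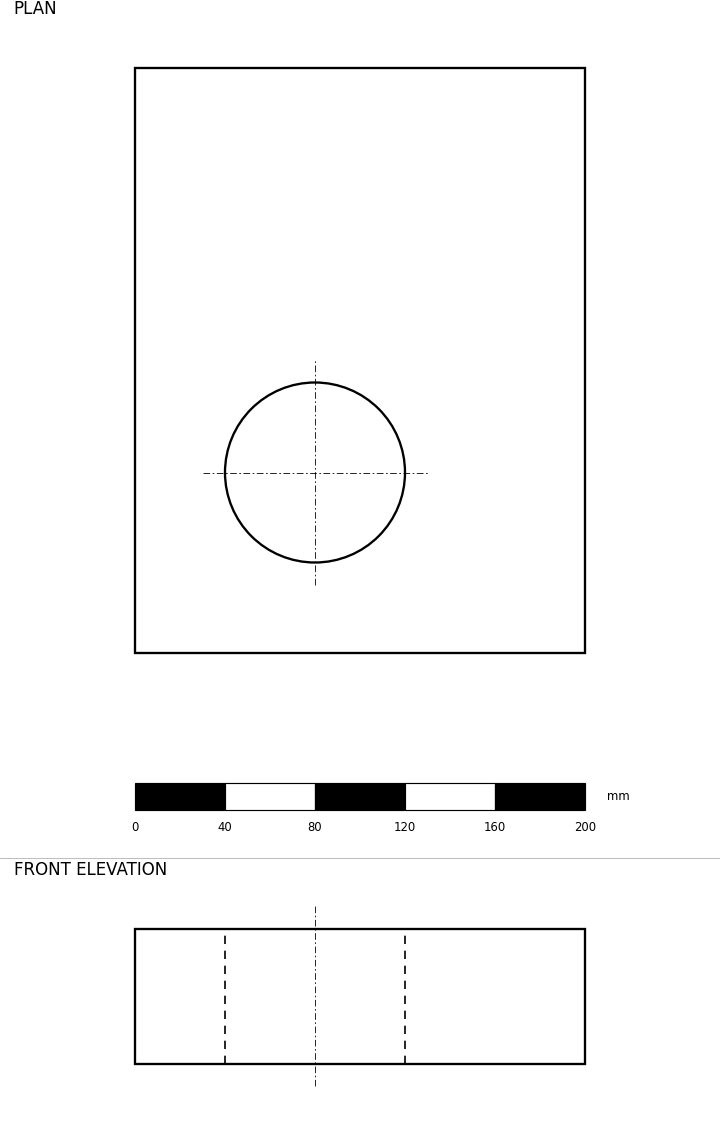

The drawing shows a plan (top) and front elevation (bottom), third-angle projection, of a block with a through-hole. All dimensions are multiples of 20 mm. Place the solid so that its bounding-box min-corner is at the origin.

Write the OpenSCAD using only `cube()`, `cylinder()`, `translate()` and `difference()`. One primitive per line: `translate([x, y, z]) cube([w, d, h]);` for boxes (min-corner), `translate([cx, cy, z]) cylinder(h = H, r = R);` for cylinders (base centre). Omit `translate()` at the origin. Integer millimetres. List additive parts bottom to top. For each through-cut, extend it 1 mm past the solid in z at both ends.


difference() {
  cube([200, 260, 60]);
  translate([80, 80, -1]) cylinder(h = 62, r = 40);
}
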